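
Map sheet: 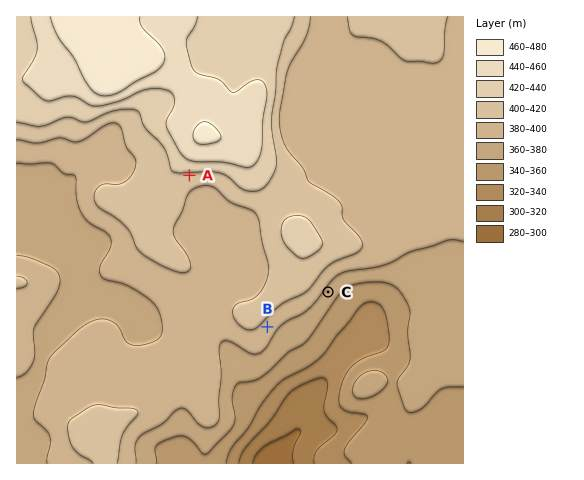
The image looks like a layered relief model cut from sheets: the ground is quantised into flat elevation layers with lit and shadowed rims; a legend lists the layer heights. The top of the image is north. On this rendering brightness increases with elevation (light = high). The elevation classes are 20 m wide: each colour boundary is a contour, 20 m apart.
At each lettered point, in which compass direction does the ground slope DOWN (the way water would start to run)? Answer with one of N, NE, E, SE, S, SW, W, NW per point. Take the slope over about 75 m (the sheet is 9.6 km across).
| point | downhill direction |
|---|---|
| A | S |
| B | SE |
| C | SE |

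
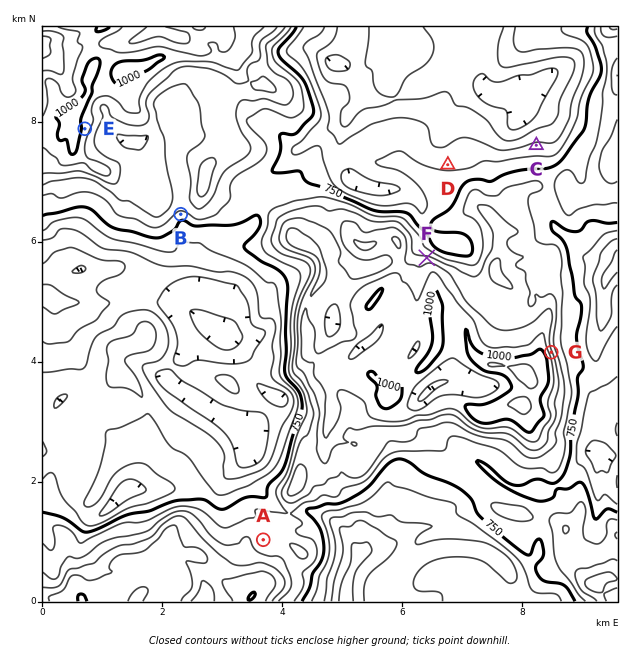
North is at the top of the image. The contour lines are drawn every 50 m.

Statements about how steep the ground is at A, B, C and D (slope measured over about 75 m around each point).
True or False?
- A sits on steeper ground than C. False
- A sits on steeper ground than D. False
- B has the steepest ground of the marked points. True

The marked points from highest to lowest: E G F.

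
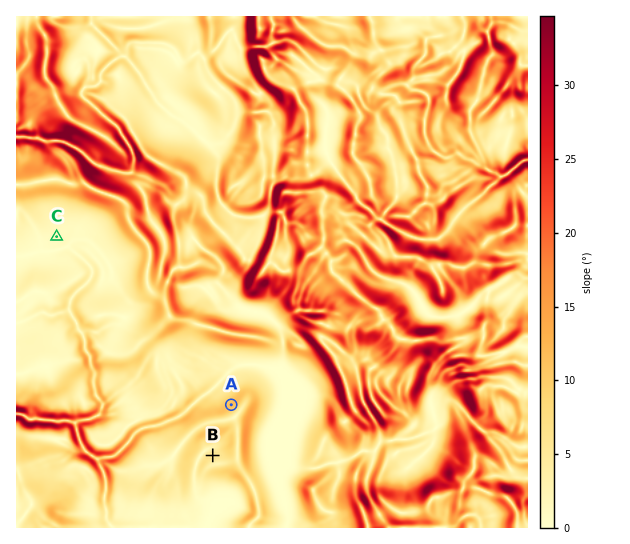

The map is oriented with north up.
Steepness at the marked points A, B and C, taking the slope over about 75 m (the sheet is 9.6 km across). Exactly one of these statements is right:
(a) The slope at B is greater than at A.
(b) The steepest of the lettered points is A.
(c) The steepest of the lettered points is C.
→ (b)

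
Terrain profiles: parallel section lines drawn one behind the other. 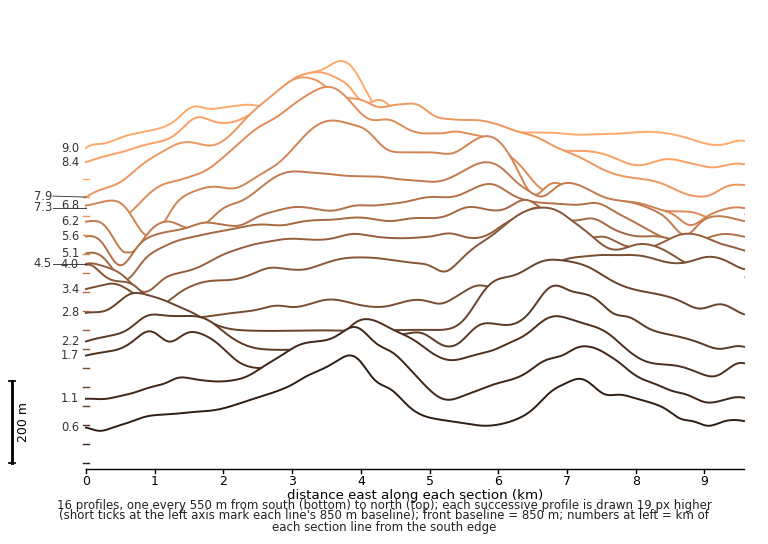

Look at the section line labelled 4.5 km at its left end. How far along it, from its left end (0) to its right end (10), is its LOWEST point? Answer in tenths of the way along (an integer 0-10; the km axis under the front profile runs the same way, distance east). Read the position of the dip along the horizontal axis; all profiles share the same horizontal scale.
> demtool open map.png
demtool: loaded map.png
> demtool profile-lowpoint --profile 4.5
1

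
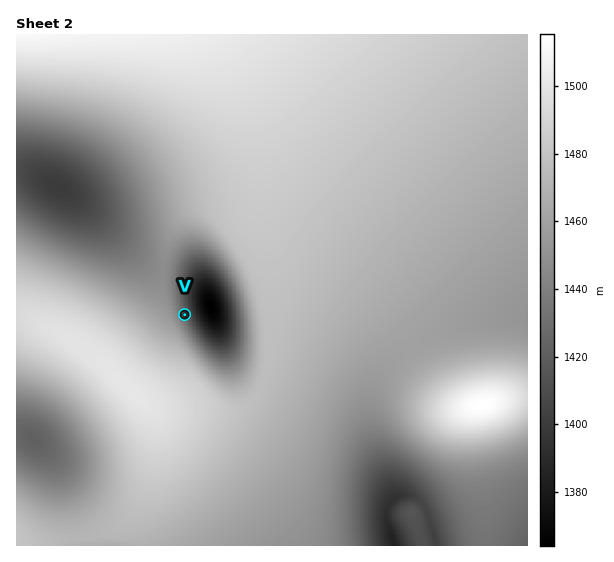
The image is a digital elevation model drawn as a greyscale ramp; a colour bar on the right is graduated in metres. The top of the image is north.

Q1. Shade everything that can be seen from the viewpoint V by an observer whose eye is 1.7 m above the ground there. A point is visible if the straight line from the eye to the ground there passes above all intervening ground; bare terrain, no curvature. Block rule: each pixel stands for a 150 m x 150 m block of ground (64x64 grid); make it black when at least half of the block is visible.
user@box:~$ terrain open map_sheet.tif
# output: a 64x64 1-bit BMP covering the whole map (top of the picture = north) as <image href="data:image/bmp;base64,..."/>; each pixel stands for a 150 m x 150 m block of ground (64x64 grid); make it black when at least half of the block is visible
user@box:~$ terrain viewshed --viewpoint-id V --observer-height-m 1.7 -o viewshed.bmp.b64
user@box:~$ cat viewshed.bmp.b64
<image width="64" height="64" href="data:image/bmp;base64,Qk0+AgAAAAAAAD4AAAAoAAAAQAAAAEAAAAABAAEAAAAAAAACAAATCwAAEwsAAAIAAAAAAAAA////AAAAAAAAAAAAAAAAAAAAAAAAAAAAAAAAAAAAAAAAAAAAAAAAAAAAAAAAAAAAAAAAAAAAAAAAAAAAAAAAAAAAAAAAAAAAAAAAAAAAAAAAAAAAAAAAAAAAAAAAAAAAAAAAAAAAAAAAAAAAAAAAAAAAAAAAAAAAAAAAAAAAAAAAAAAAAAAAAAAAAAAAAAAAAAAAAAAAAAAAAAAAAAAAAAAAADwAAAAAAAAA/AAAAAAAAAH+AAAAAAAAA/4AAAAAAAAD/gAAAAAAAAf+AAAAAAAAB/4AAAAAAAAH/gAAAAAAAA/+AAAAAAAAD/4AAAAAAAAP/gAAAAAAAA/8AAAAAAAAD/wAAAAAAAAf/AAAAAAAAB/4AAAAAAAAH/gAAAAAAAAf+AAAAAAAAB/wAAAAAAAAH+AAAAAAAAAf4AAAAAAAAA/AAAAAAAAAD4AAAAAAAAACAAAAAAAAAAAAAAAAAAAAAAAAAAAAAAAAAAAAAAAAAAAAAAAAAAAAAAAAAAAAAAAAAAAAAAAAAAAAAAAAAAAAAAAAAAAAAAAAAAAAAAAAAAAAAAAAAAAAAAAAAAAAAAAAAAAAAAAAAAAAAAAAAAAAAAAAAAAAAAAAAAAAAAAAAAAAAAAAAAAAAAAAAAAAAAAAAAAAAAAAAAAAAAAAAAAAAAAAAAAAAAAAAAAAAAAAAAAAAAAAAA=="/>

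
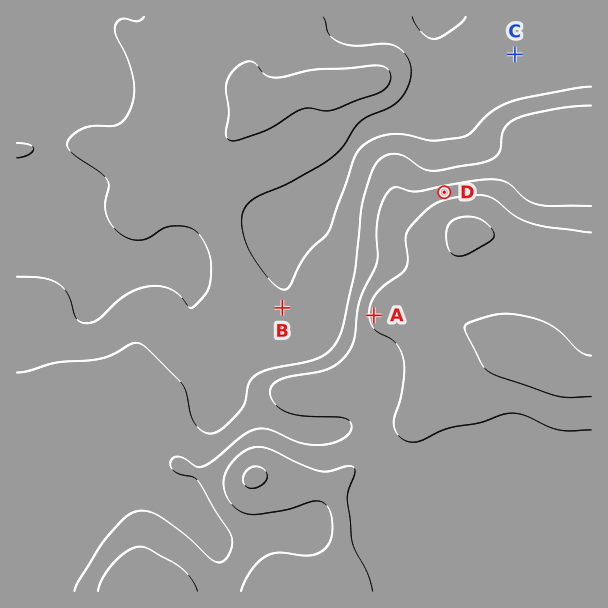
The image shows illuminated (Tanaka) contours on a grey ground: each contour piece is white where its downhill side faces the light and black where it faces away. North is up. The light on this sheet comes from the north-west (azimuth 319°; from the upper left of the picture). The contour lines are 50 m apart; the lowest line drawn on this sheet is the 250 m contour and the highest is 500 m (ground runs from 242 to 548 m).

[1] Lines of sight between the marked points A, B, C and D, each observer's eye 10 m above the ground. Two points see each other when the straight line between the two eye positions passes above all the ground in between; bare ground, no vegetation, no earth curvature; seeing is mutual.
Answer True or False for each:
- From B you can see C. False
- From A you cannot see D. True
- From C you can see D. True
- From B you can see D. False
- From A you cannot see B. False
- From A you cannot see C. True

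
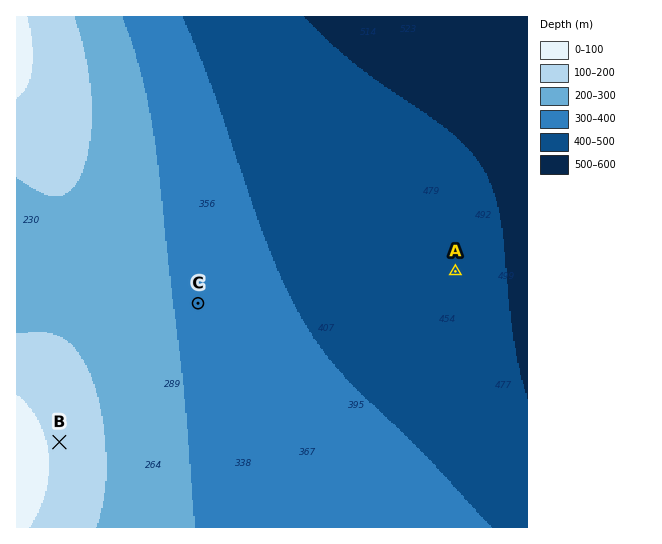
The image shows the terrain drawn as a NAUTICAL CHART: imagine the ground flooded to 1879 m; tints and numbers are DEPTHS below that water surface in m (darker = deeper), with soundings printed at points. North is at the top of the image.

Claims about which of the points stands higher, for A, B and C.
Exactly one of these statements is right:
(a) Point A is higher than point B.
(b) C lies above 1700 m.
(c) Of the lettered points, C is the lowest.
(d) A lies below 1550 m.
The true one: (d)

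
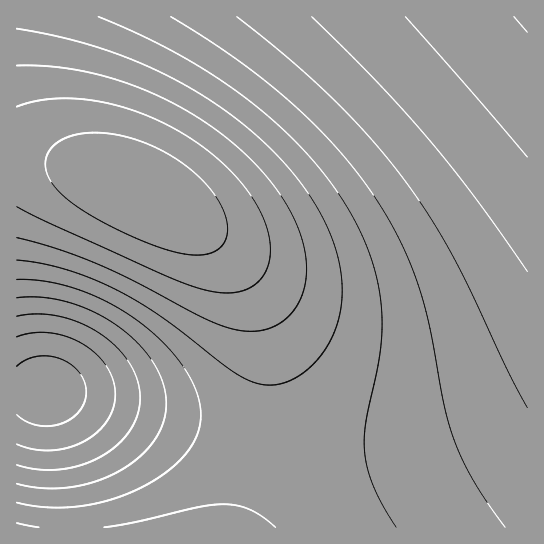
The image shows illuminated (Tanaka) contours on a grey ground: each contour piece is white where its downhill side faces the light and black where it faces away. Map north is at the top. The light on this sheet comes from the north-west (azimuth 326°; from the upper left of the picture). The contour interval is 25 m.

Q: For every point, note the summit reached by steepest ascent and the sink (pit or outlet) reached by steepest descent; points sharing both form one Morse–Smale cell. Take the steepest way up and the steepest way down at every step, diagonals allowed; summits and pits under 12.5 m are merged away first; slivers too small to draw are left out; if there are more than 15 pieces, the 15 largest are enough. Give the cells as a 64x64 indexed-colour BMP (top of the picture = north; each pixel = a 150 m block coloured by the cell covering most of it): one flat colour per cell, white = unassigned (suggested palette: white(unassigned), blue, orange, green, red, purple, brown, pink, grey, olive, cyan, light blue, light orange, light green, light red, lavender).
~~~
<image width="64" height="64" href="data:image/bmp;base64,Qk12CAAAAAAAAHYAAAAoAAAAQAAAAEAAAAABAAQAAAAAAAAIAAATCwAAEwsAABAAAAAAAAAA////ALR3HwAOf/8ALKAsACgn1gC9Z5QAS1aMAMJ34wB/f38AIr28AM++FwDox64AeLv/AIrfmACWmP8A1bDFADMzMzMzMzMzMzMzMzMzREREREREREREREREREREREREMzMzMzMzMzMzMzMzMzM0REREREREREREREREREREREQzMzMzMzMzMzMzMzMzMzRERERERERERERERERERERERDMzMzMzMzMzMzMzMzMzNEREREREREREREREREREREREMzMzMzMzMzMzMzMzMzMzREREREREREREREREREREREQzMzMzMzMzMzMzMzMzMzNERERERERERERERERERERERDMzMzMzMzMzMzMzMzMzM0REREREREREREREREREREREMzMzMzMzMzMzMzMzMzMzREREREREREREREREREREREQzMzMzMzMzMzMzMzMzMzM0RERERERERERERERERERERDMzMzMzMzMzMzMzMzMzMzREREREREREREREREREREREMzMzMzMzMzMzMzMzMzMzNBERERERERERFEREREREREQzMzMzMzMzMzMzMzMzMiIhERERERERERERERRERERERDMzMzMzMzMzMzMzMiIiIiERERERERERERERERFEREREMzMzMzMzMzMzMiIiIiIiIRERERERERERERERERFEREQzMzMzMzMzMiIiIiIiIiIiEREREREREREREREREREURDMzMzMzMiIiIiIiIiIiIiIREREREREREREREREREREUMzMzMiIiIiIiIiIiIiIiIhEREREREREREREREREREREiIiIiIiIiIiIiIiIiIiIiERERERERERERERERERERESIiIiIiIiIiIiIiIiIiIiIRERERERERERERERERERERIiIiIiIiIiIiIiIiIiIiIhEREREREREREREREREREREiIiIiIiIiIiIiIiIiIiIiERERERERERERERERERERESIiIiIiIiIiIiIiIiIiIiERERERERERERERERERERERIiIiIiIiIiIiIiIiIiIiIREREREREREREREREREREREiIiIiIiIiIiIiIiIiIiIhERERERERERERERERERERESIiIiIiIiIiIiIiIiIiIiERERERERERERERERERERERIiIiIiIiIiIiIiIiIiIiIREREREREREREREREREREREiIiIiIiIiIiIiIiIiIiIRERERERERERERERERERERESIiIiIiIiIiIiIiIiIiIhERERERERERERERERERERERIiIiIiIiIiIiIiIiIiIiEREREREREREREREREREREREiIiIiIiIiIiIiIiIiIiERERERERERERERERERERERESIiIiIiIiIiIiIiIiIiIRERERERERERERERERERERERIiIiIiIiIiIiIiIiIiIREREREREREREREREREREREREiIiIiIiIiIiIiIiIiIhERERERERERERERERERERERESIiIiIiIiIiIiIiIiIhERERERERERERERERERERERERIiIiIiIiIiIiIiIiIhEREREREREREREREREREREREREiIiIiIiIiIiIiIiIhERERERERERERERERERERERERESIiIiIiIiIiIiIiIhERERERERERERERERERERERERERIiIiIiIiIiIiIiIhEREREREREREREREREREREREREREiIiIiIiIiIiIiIRERERERERERERERERERERERERERESIiIiIiIiIiIiIRERERERERERERERERERERERERERERIiIiIiIiIiIiEREREREREREREREREREREREREREREREiIiIiIiIiIiERERERERERERERERERERERERERERERESIiIiIiIiIhERERERERERERERERERERERERERERERERIiIiIiIiEREREREREREREREREREREREREREREREREREiIiIiIhERERERERERERERERERERERERERERERERERESIiIhERERERERERERERERERERERERERERERERERERERERERERERERERERERERERERERERERERERERERERERERERERERERERERERERERERERERERERERERERERERERERERERERERERERERERERERERERERERERERERERERERERERERERERERERERERERERERERERERERERERERERERERERERERERERERERERERERERERERERERERERERERERERERERERERERERERERERERERERERERERERERERERERERERERERERERERERERERERERERERERERERERERERERERERERERERERERERERERERERERERERERERERERERERERERERERERERERERERERERERERERERERERERERERERERERERERERERERERERERERERERERERERERERERERERERERERERERERERERERERERERERERERERERERERERERERERERERERERERERERERERERERERERERERERERERERERERERERERERERERERERERERERERERERERERERERERERERERERERERERERERERERERERERERERERERERERERERERERERERERERERERERERERERERERERERERERERERERERERERERERERERERERERERERERERERERERERERERERERERERERERERERERERERERERERERERERERERERERERERERERERERERERERERERERERERERERERERERERERERERERERERERER"/>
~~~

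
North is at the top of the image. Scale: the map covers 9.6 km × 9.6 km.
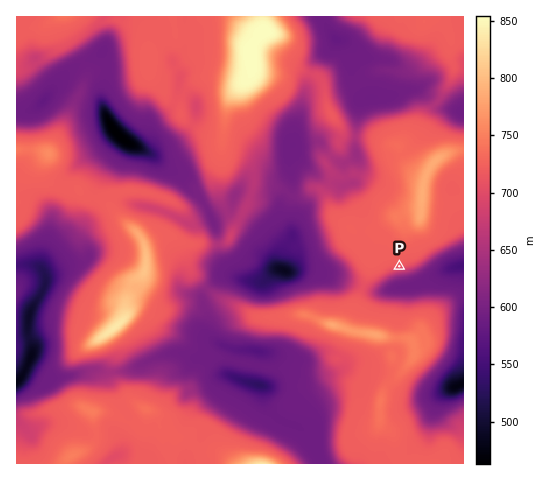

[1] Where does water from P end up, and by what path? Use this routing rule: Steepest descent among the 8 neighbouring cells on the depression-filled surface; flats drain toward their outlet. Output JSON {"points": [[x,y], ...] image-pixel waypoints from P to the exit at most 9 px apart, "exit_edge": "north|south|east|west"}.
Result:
{"points": [[399, 266], [399, 276], [399, 285], [407, 286], [417, 285], [426, 280], [435, 274], [445, 271], [454, 267], [463, 265]], "exit_edge": "east"}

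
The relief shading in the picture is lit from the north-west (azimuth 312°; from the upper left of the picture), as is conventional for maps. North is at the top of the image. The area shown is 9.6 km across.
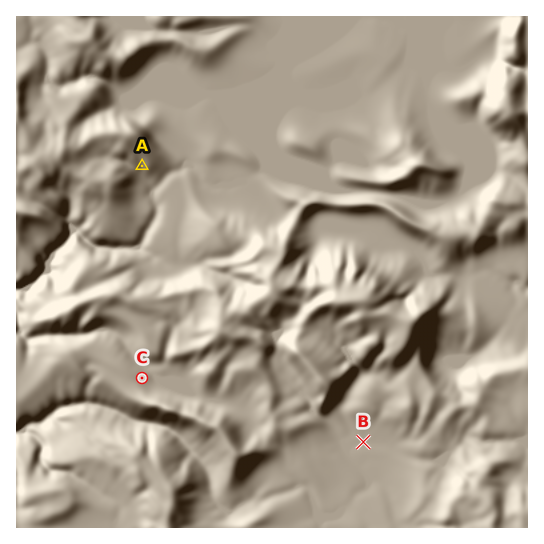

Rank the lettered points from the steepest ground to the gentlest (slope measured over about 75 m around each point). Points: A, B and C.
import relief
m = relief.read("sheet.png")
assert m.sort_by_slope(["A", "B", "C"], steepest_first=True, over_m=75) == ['A', 'C', 'B']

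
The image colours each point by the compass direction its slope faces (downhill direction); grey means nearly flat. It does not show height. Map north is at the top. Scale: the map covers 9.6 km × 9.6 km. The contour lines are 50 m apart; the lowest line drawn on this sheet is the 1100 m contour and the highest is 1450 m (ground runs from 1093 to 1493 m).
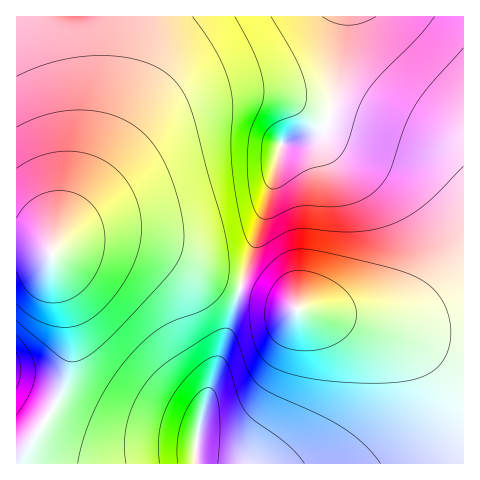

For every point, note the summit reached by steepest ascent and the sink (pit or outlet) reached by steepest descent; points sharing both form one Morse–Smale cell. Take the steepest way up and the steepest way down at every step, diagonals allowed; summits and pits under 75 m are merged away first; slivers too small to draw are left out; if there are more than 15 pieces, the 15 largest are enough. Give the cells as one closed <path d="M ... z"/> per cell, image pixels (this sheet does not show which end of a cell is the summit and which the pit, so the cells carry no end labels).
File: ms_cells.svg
<path d="M344 16l-327 0-1 230 20 2 17 5 8-6 17-5 33-1 20 3 38 10 18 8 24 16 28 10 25-73 17-70 25-7 13-5 10-14 10-55z"/><path d="M463 16l-118 1-8 63-8 39-10 14-13 5-25 7-9 45-31 99 35 11 22 10 60 9 77 18 29 2z"/><path d="M243 289l-3 1-3 9-35 117-6 31 0 17 268-1-1-124-28-2-77-18-60-9-22-10z"/><path d="M111 241l-38 3-12 3-9 6 1 16 17 51 1 38-5 21-7 18-30 48-6 13 1 6 172-1 0-16 6-31 38-128-29-10-24-16-18-8-26-8z"/><path d="M28 247l-12 1 1 206 5-2 7-6 28-44 9-23 5-21-1-38-17-51-1-16z"/><path d="M26 449l-10 5 1 10 6-1z"/>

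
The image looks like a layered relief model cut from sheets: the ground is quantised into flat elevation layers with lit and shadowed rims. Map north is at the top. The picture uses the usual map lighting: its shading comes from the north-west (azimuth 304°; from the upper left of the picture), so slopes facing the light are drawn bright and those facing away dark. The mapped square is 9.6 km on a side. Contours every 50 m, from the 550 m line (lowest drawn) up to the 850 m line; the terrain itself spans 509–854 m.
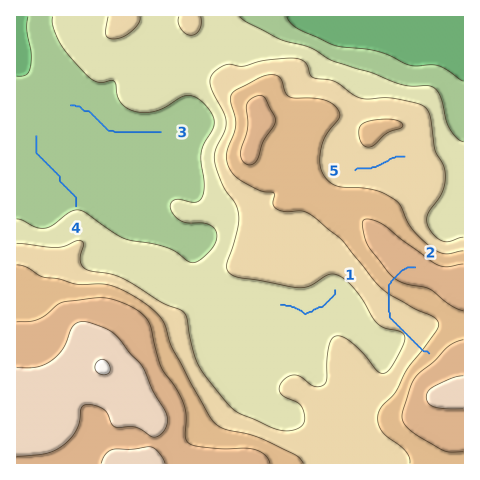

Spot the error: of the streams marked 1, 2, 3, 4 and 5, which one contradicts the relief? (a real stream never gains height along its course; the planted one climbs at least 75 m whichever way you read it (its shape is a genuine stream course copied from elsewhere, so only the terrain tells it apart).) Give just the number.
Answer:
2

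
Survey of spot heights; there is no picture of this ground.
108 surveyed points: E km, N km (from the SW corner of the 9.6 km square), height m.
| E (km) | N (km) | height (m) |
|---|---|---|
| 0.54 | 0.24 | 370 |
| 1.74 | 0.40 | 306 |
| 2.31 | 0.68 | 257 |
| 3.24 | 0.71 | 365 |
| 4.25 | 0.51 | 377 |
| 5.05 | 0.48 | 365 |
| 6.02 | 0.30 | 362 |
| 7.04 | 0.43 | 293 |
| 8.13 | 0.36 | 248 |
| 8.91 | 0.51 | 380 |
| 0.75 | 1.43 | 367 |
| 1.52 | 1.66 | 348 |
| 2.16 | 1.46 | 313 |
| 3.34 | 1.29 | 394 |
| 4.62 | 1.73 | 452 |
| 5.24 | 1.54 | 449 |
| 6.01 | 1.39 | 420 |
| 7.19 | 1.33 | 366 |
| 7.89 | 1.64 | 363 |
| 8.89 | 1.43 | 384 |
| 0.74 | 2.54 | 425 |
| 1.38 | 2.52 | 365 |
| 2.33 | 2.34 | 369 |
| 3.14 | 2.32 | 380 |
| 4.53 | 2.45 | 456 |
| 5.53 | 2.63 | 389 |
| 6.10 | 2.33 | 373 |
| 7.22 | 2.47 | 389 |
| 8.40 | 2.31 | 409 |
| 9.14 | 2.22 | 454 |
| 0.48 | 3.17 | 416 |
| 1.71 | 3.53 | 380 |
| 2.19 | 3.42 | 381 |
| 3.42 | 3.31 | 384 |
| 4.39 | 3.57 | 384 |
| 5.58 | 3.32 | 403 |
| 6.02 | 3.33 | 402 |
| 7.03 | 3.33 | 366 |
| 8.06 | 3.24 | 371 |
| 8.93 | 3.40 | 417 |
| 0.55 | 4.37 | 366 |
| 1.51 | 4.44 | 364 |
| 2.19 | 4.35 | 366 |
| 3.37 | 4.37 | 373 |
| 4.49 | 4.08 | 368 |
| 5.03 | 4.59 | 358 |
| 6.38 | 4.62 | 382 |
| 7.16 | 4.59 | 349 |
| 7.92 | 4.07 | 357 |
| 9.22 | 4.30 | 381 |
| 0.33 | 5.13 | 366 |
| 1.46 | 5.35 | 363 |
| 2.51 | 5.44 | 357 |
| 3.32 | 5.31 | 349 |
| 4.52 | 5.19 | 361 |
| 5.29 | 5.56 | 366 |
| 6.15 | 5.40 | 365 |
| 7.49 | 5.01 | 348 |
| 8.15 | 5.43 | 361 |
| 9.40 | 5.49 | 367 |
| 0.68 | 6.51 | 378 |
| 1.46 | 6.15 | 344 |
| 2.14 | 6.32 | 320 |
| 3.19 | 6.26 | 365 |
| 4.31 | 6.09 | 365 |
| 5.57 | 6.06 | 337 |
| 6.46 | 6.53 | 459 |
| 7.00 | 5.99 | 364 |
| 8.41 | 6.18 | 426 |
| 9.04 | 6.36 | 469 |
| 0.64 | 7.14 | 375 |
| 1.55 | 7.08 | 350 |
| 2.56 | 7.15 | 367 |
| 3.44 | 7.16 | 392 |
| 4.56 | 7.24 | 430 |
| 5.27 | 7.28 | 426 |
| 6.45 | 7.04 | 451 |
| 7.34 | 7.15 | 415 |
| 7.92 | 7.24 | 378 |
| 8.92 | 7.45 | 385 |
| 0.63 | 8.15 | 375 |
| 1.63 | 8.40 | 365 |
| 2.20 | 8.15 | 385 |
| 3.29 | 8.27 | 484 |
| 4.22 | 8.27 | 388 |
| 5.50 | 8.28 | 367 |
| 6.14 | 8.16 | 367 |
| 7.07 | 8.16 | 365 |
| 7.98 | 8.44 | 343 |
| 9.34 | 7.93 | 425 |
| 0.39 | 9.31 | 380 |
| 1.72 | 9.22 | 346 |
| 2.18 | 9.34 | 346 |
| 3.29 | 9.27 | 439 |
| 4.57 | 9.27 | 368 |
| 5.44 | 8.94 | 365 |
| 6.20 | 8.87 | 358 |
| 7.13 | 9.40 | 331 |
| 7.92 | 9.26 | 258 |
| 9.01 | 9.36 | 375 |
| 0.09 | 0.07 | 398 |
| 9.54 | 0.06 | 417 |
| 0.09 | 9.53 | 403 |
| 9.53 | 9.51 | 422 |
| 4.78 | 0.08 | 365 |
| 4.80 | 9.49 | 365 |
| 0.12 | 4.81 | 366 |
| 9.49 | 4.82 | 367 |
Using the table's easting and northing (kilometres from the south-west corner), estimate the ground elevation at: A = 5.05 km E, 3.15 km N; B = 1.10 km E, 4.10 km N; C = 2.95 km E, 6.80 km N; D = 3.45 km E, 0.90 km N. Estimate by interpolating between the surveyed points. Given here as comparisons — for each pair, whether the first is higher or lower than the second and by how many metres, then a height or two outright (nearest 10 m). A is higher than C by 70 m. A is higher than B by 70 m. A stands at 440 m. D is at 380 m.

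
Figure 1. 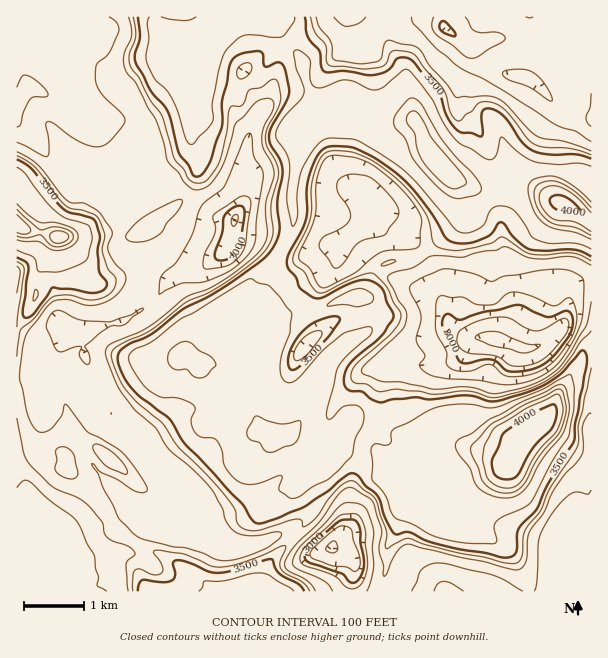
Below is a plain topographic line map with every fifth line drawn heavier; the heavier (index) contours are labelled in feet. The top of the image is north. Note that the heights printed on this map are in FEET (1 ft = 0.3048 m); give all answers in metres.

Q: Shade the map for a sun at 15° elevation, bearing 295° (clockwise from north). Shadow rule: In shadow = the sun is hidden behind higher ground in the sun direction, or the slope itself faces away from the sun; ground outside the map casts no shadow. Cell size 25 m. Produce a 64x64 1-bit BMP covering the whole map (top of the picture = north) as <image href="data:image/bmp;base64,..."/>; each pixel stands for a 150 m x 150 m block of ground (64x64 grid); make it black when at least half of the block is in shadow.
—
<image width="64" height="64" href="data:image/bmp;base64,Qk0+AgAAAAAAAD4AAAAoAAAAQAAAAEAAAAABAAEAAAAAAAACAAATCwAAEwsAAAIAAAAAAAAA////AAAAAAAAAAAAAAAAAAAAAAAAAAAAAAAAAAAAAAAAAAAHwAAAwAAAAAPgAADAAAAAAfAAAMAAAAAA+AAAwAAAAAB4AADwAAAAADAAAHAAAAAAMAAAOAAAAAAYAAA4AAAAABgAAfwAAAAACAAA/AAAAAAAAAD+AAAAAAAAAH8AAAAAAAAAfwAAAAAAAAA/AAAAAAAAAB8AAAAAAAAADwAAAAAAAAAPAAAAAAAAAA8AAAAAAAAADwAAAAAAAAABAAAAAAAAAAGAAAAADAAAAYAAAAAHAAABgAAAAwOAAADAAAADAeAAAEAAAAGA4AAAYAAAAAAwAAB4AAAAABAAADgAAAAAAAAAGCAAAAAAAAAAMAAAAAAAAAAAAAAAAAAAAAAAAAAAAAAAAAAAAAAAAABgAAOAAAAIB2AAA8AAAAACQAIBwAAAAABAAADAAAAAAAAAAMAAAAAAAAEAwAAAAAAAAADAAAAAAAAAAMAAAAAAAAYA4AAAAAAAAwDgAAAAAAADAHAAAAAAAAEAcAAAAAAAAQAAAAAAAAABgAAAAAAAAAGAAAAAAAAAAQAAAAAAAAAAAAAAAAAAAAAAAAEAAAAAAAAAAAAAAAAAAAAAAAAAAAAAAAAAAAAAAAAAAAAAAAAAACAAAAAAAAAAAAAAAAAAAAAAAAAAAAAAAAAAAAAAAAAAAAAAAA=="/>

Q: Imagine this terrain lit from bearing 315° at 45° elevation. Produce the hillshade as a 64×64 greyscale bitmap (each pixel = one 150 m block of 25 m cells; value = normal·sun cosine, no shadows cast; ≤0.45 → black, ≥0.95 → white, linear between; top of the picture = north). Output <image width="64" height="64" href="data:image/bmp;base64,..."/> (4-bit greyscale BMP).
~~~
<image width="64" height="64" href="data:image/bmp;base64,Qk12CAAAAAAAAHYAAAAoAAAAQAAAAEAAAAABAAQAAAAAAAAIAAATCwAAEwsAABAAAAAAAAAAAAAAABEREQAiIiIAMzMzAERERABVVVUAZmZmAHd3dwCIiIgAmZmZAKqqqgC7u7sAzMzMAN3d3QDu7u4A////AHd4iIiIiby6qYiJmYiIiahmeJvKh3d2VXd3d3d3d3iIiIiIiIiJq6qqmZmqqYiIiImYe9uWZ3dVZ3d3dnd3eIiIiIiZiImqmqqZmbzMqWV5mZqay5dnd3ZmZlVERneIiIiHeImIiZmZqqmZq83bgzR5mpq7lmd3ZVRDRDI1d4iIiId4iIh4iZmqqZmZq8y2EAWImaumNVQzMzNFUyV3iIiIh3eIiHZ4mZmpmIh2ebpQADeZu7gzRDRVZmdkJXeIiIiId4iIh3iJiIiIiGUzWJUAA3mruVRWZ3d3d2UTZ4iHiIiIiIiYeIiIiIiIh1MjZ0AAN5qpdneIiIh3ZRBGeId3eIiIiId4d3eIiImYhlM1YgElipmHiIiIiHdmMAVniHd3d3eId3d3d4iIiIiHdlREEkV5mYiIiIiHdmZSA2d4d3d2d3d3d3d3iIiId4iHdkQhRmaZiIiIiHdkMkQBZ3h3d3Znd3d3d3iIiId3eIiHZTAlZoiIiIiIh2QwBBA3eIh3d3d3Zmd3iIh3eId3eIh3YxV4iIiIiIiZhlMBMAV3h3iHd3dmZ3iHd3eIiHd3iIh2RYiIiIiIiJmYdhAyAlaYiIh3h3d3iId3eIiId2Z3iIdmiIiIiIiIiamHQBMhRZmYiHiJh3eIh3d4iIiHZlZ4iHeIiIiIiImaqYhhASE0mZmYiJmIiIiIh3eIiHh2ZXiId3iIiIiJmru6iHUAESOImZmIiYiIiIiIiIiZiIh2Z4iHeJiIiIiavMuYh1AAI4iJqYeIiIh3iIiIiJmYmZdniId3iYiIiIms3cqYdAATd4mZh4iIh3d4iIiIiZiJmGeIiHeJmZmIiIq97bmGAAFniZh3iIiHZ3eIiIiJmIiZh3iYiJmZmqmZmbze7bgwAVZ5mHeIiHd3d3iHiIiIiImHd5mIqqqqvLuqrN7u7GIRZniYeIiYd3d3d3d3iIiIiIh2eZirqqq8zLqrze/+pTFmeIiIiJiIiHd3Zmd4h3iZiHVHmZqpmZqrupmr3v/YQlZ4iIiJmZiIh3d2Z3iHdpuodTNoiZiIiJq7mJvN7/xjRniIiImqmIiYd4d3eIhlbNp2MSRniId2ebyoirze/pU2eIiIiry5iZmHiId4iHQo3adjADZ4iHZnmqmImb7/yDV4iIiKzdy5qpiIiIiIhiKdyoZBAld3dlaJmIh3i+/rM2iIiImr3uypmYiHd4iHUjnLmHUhJndmVWd3d3ZXzu1BR4iIiIib3tuYiId3eIdlNIqpl1MkZlZkRWZ3dkN83YIEeHd3eIis7rmIiHd4iHdlV4iIdTRmVWUzNGd3ZEnMtwBGZURneIm+7LmYiIiIiIh2d3d2VndVZ2QzVnd1R6vKQBNEMiV3iJvd3bmIiIeIm7qId2Vnd2Znd1RFZ3ZWmst0NFZUI1eIiKve7JiIh3h53sqYZWd3Znd3dlVmd2aK24ZmZ3dUV3iIiazv2oiHd2et7bllZmZnd3iHZnd3d4i7hmZmZndneIiHis7+uYd3Zom9ynVFVnd3d4d3d3d3d3mXd3ZVZ3d3d3dorO7rhld3iIq7l2VUVmVmd3dlRFVlV3ZEZkNXd3d3dlV73e62I3iIiKu6qYZUQzRWZkMhEjVEZjA2Qkd2Vmd3VEi8vckwR4iIiaqqqXZTIjRWZUQzRCNplTVTSIdVZndkNqury2AWeIiIiJmqmHZTNGd3dlVURYu5h2VoqoZmZ3ZFrKq6ggR4iIiIiaqYh3ZFeIh1NEZXiqqpdnirqHZnZUSMuqqFA3iIiIiImYiHd2V4iHVEaYiIiKqHeImql1ZlQlq7uoUjaIiIiIiIiHd3dniZh3d4mIdnmYd4iJqqdWZUR6zKhSNoiIiIiHiHZlZ3eJqpiHWIdmiId3eIiJmWRGZnm9uFI3iIiIh3eHZlVWeIq8uXdodleIh3d3d4iIYxRmeKzJUSaIiId2eId2ZmeIisy5iId2Z4iIiHd3d4h0EVZ4m7piFXd3dmZ4d3d3eIiJq6mYh3d4iYiJiHd4h4ZBNniZqXMDZmVVZ4iId3iIiIiZqpmoiIiIiIiZiImYhlMmeJiYdQAjRFZ4mYh3eImIiJqruqmYiIiIiJmYmqmGUyV5qIiHQiNFd4iZl3eIiZh4iqqpmZiIiIiIiIiZqYdTJHrLiIh2ZmeIiImHd4mZh3eJmZmamIiIiYiIiJqph2Mzad2YiId4iIiIiHZnmZmHZoiZiHqZiIiIiIiIiZmHdDRHvsmIiIiIiZqYZmeaqYdniIiHaamIiIiIiIiImId1RUSN2oiIiIiIq6h2V5q6h3iIiYdpmZiIiIiImIiId2VWVFnLmIiIiIiaqXZWmrqYiIiIh2eJiHiIiIiYiIh3dVdlV6qYiIiIiImYdleJqpmIiIiHZ3h3d4iIiImIiHd1V4dWmZiJmZmamIh2Z4iIiIiIiIdnd3d4iIiYiYiIh3VGiXaJh3m6qru5h2d4iIh3iIiIh3d4iIiIiKqYiIiHdkR5hnmHV6u7vMuWZ4iJmHd3d4iHd4iIiIiJrKmIiId2VFeHeIdUeZqry5dniImpiIiIiIh4iIiIiIityYiIiHdlVnd4h3VXiJqqqHiIiJmYiIiIiIiHeIiIiJzKiIiIh3dmd3d3dmeIiZmZd4mHeIiIiIiIiIiIiIiImrqIiIiIh3d3dmVneIiIh4hmiIh3d3d3eIiHiIiHd3iaqYiIiIiIiIh2VFeIiZiHd2V3iId3d3d4iI"/>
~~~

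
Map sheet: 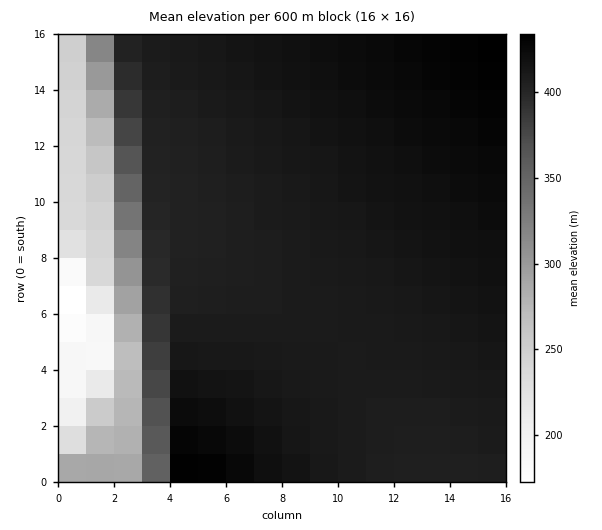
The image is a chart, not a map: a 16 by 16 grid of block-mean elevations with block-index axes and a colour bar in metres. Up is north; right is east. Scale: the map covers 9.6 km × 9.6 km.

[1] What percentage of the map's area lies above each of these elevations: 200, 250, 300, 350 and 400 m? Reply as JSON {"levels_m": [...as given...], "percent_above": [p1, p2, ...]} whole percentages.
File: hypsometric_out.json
{"levels_m": [200, 250, 300, 350, 400], "percent_above": [97, 91, 85, 83, 80]}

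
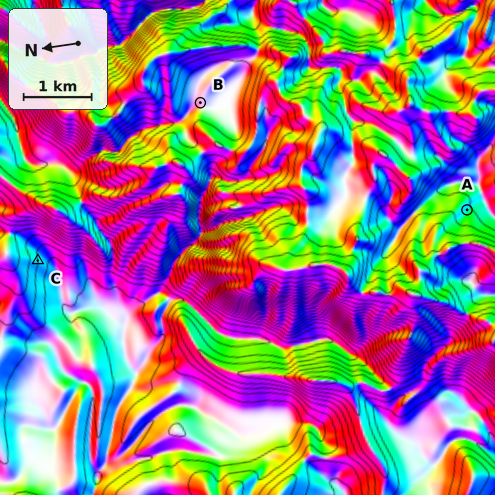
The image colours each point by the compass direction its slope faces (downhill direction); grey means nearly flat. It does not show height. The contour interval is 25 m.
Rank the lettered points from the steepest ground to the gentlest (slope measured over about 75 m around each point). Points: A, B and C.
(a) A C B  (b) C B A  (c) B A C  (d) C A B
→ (d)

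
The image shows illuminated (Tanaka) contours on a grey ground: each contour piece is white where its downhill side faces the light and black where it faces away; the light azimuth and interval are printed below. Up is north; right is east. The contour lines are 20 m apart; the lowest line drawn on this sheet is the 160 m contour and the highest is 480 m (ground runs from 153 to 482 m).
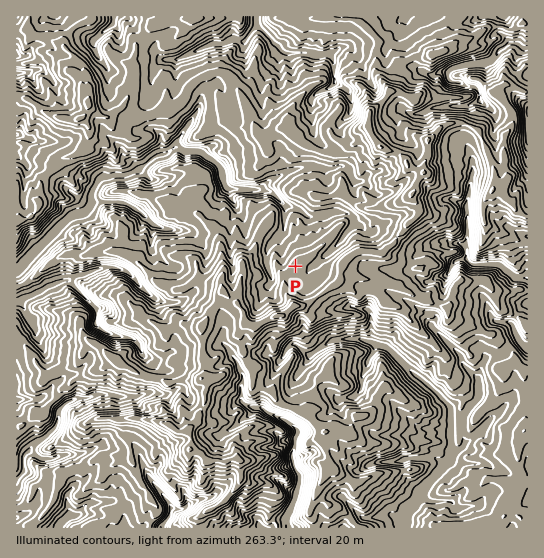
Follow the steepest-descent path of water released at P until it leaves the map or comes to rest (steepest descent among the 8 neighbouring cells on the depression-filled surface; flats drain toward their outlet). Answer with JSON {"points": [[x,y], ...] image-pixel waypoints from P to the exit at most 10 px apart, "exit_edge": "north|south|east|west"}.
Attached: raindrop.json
{"points": [[295, 266], [285, 255], [281, 245], [281, 234], [285, 223], [285, 213], [282, 202], [271, 193], [261, 190], [250, 190], [239, 190], [229, 189], [223, 178], [221, 167], [210, 158], [199, 151], [189, 151], [178, 147], [167, 153], [157, 155], [146, 165], [135, 170], [125, 175], [114, 175], [103, 177], [94, 187], [91, 198], [89, 209], [78, 214], [67, 219], [57, 230], [46, 241], [35, 251], [25, 262], [17, 270]], "exit_edge": "west"}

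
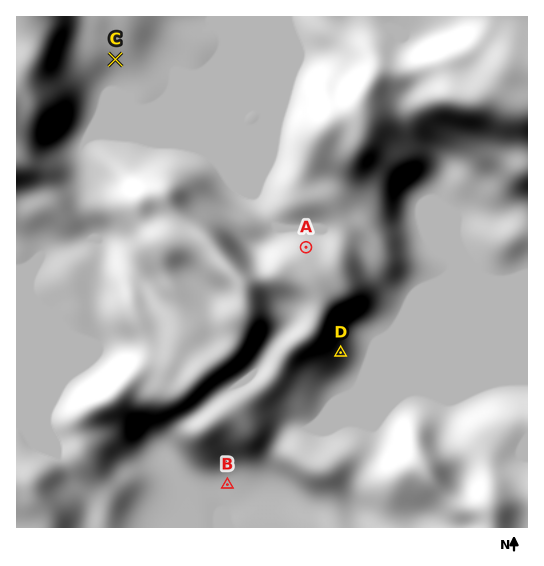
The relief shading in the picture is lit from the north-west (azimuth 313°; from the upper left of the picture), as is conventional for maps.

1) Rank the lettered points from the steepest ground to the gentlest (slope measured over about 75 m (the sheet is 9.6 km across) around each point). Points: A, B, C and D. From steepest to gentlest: D A C B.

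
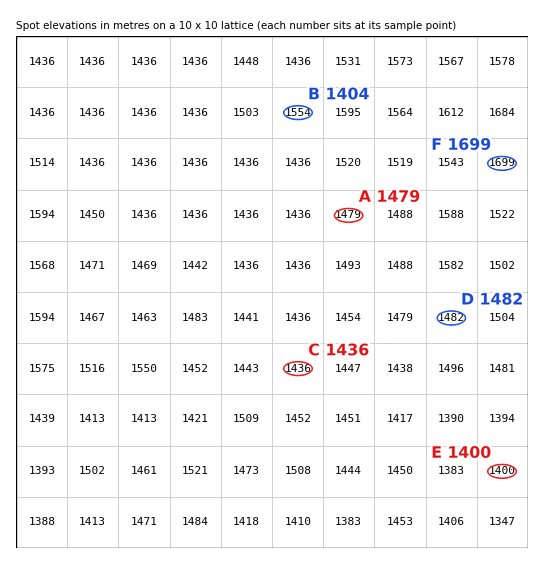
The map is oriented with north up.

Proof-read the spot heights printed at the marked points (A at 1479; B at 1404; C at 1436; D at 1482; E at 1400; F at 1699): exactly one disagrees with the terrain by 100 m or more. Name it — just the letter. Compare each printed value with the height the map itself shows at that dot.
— B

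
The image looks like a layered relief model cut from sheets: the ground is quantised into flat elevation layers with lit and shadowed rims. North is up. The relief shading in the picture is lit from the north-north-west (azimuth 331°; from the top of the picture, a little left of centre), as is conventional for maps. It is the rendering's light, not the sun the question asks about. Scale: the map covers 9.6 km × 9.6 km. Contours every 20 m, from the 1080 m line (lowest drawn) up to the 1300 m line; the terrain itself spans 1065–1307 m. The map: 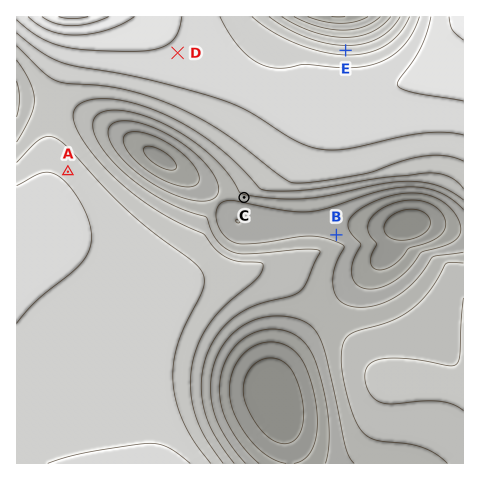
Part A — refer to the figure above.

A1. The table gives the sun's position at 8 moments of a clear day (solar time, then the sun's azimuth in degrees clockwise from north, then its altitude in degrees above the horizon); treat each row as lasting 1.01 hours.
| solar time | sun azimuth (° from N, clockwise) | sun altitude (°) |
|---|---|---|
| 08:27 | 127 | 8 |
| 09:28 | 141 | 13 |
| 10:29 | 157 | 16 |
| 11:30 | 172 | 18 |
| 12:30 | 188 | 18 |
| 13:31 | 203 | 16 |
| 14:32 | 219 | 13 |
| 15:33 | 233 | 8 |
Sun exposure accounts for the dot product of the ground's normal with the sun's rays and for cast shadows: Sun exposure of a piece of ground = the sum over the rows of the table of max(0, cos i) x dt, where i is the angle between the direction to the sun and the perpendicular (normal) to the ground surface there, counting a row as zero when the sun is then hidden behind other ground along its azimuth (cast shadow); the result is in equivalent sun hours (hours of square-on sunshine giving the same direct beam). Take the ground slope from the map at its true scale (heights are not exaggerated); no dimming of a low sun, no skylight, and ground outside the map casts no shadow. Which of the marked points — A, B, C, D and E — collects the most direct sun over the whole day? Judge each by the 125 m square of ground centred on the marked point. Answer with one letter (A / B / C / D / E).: C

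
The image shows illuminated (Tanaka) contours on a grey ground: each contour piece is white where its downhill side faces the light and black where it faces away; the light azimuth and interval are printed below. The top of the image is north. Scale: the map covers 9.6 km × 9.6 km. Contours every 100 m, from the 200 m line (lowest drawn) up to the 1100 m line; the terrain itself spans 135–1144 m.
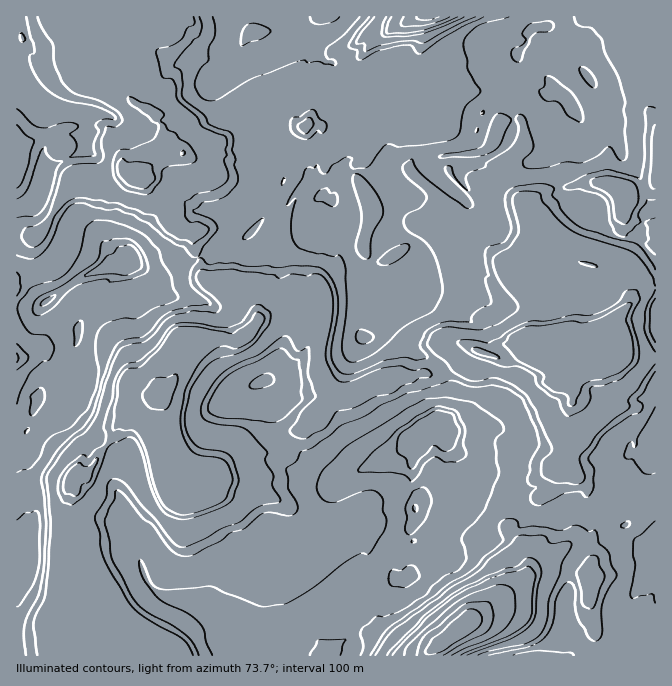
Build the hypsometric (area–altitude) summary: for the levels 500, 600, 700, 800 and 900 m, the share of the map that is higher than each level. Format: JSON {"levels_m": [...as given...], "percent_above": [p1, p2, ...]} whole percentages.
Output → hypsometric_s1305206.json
{"levels_m": [500, 600, 700, 800, 900], "percent_above": [93, 90, 68, 58, 26]}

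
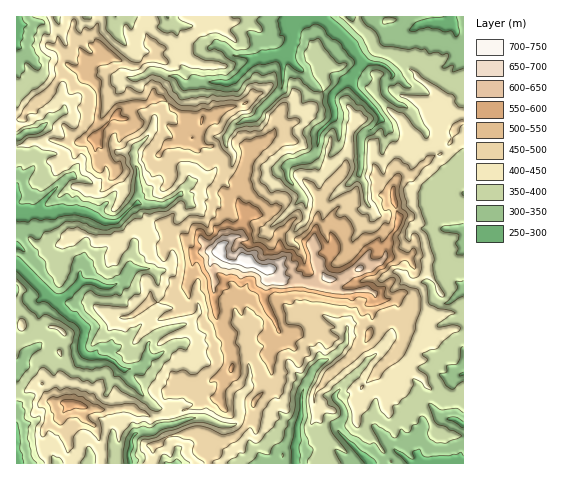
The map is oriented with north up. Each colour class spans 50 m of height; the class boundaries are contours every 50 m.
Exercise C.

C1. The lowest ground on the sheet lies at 280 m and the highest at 730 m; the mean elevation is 420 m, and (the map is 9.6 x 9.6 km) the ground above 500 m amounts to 14.5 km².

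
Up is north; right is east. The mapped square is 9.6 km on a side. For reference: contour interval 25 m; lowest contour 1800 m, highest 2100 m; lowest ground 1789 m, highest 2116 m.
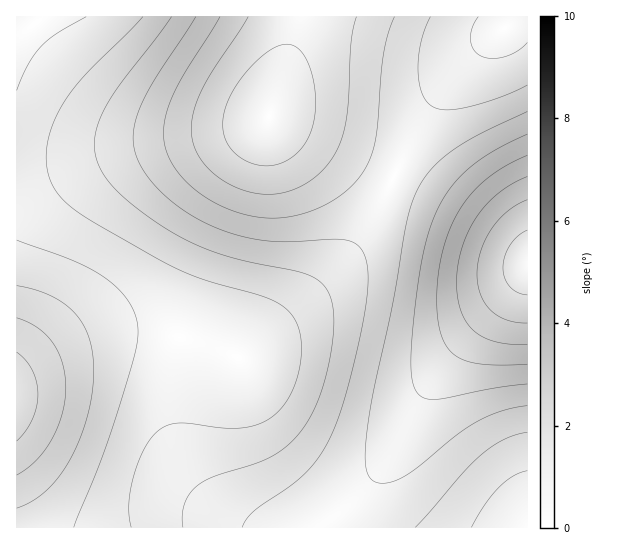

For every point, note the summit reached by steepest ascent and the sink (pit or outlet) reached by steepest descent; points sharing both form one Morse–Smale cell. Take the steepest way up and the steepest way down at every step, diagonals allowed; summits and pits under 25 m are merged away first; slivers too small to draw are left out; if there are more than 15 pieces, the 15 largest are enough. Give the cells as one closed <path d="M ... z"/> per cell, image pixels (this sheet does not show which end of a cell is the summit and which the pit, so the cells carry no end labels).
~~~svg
<path d="M297 16l-252 0-29 22 1 338 22-15 30-14 26-10 31-5 23 0 28 4 40 12 22 9 70-60 36-38 26-37 22-44-74-38-41-17-9-6 24-76 4-16z"/><path d="M395 177l-3 2-25 50-28 38-30 30-70 60-22-9-40-12-28-4-23 0-44 9-43 20-20 12-3 4 0 150 317 1 4-13 27-25 17-21 16-26 18-36 24-36 89-102 0-11-11-10-66-41z"/><path d="M527 269l-92 108-20 30-23 46-28 37-27 25-4 7 1 6 194-1z"/><path d="M507 16l-209 0-5 25-24 76 9 6 41 17 74 37 19-39 25-41 19-24 33-33 18-14z"/><path d="M527 16l-18 0-2 10-18 14-33 33-32 44-31 60 37 18 48 28 39 25 10 9z"/><path d="M43 16l-26 0-1 21 9-5z"/>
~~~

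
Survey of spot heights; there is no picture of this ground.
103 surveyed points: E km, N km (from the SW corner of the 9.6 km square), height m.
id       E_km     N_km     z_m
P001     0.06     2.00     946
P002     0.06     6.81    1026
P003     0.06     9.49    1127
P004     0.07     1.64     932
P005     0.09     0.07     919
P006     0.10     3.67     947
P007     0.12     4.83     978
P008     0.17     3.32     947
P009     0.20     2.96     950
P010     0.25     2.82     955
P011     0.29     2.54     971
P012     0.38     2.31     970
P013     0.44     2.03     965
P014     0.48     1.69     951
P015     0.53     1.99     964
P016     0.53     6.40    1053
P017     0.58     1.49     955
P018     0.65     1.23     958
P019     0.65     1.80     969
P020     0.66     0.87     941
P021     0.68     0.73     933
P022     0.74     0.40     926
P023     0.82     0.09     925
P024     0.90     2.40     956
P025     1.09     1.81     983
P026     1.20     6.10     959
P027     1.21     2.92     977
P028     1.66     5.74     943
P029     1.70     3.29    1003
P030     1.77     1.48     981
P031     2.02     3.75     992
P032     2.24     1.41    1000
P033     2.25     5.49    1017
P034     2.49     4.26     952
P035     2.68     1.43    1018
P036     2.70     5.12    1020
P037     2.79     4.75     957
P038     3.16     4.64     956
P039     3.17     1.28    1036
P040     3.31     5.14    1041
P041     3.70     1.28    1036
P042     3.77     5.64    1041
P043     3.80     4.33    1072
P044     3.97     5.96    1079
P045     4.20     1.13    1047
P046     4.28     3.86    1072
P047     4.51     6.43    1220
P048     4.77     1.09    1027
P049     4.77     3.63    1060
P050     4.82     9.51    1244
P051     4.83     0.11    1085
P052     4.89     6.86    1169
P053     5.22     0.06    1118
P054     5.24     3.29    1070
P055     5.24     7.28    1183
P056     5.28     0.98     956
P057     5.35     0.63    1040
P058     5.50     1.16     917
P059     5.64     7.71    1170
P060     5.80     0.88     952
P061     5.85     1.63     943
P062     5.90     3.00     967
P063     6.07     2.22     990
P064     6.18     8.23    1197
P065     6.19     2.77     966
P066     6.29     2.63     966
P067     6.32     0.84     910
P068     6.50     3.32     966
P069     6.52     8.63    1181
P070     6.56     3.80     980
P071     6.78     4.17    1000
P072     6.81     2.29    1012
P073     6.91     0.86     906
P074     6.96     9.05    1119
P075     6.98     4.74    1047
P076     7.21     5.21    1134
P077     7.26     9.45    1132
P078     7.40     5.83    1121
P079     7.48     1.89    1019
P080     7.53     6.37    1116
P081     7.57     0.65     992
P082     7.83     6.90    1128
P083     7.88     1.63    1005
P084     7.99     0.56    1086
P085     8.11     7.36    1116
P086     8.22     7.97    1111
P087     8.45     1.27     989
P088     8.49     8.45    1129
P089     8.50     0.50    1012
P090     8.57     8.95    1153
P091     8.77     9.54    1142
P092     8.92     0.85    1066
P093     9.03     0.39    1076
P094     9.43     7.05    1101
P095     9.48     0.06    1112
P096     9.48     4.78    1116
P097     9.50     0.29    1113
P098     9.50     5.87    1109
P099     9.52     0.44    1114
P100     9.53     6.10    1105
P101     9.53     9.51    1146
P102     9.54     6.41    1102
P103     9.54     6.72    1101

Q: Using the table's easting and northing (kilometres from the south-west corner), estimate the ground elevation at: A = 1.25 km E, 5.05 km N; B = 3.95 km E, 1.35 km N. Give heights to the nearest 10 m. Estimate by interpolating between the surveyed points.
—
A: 960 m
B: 1040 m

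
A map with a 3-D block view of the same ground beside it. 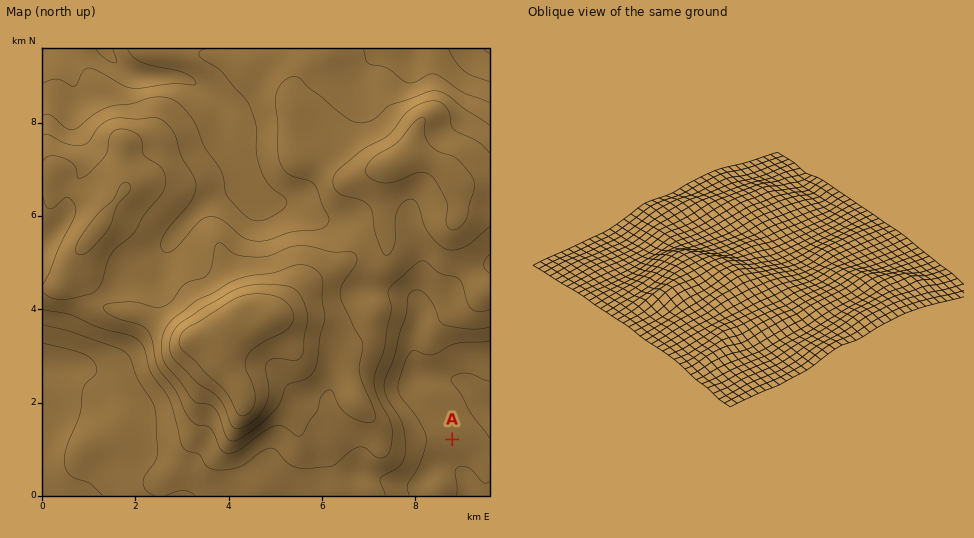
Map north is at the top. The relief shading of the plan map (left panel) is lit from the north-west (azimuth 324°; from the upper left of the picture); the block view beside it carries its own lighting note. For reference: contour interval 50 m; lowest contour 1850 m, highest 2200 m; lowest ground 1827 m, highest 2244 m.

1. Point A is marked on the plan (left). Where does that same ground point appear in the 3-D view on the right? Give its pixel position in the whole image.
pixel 744 379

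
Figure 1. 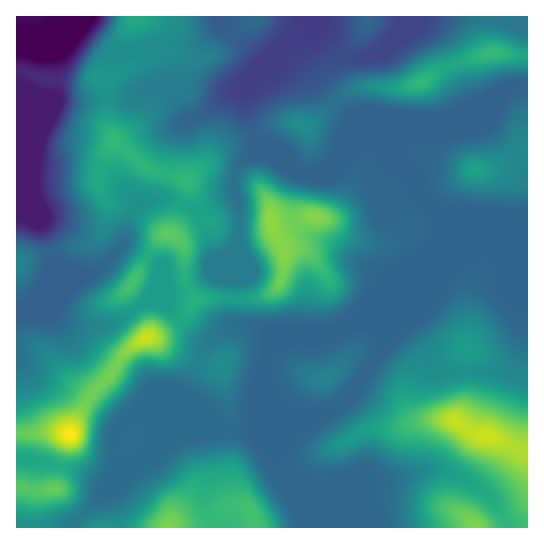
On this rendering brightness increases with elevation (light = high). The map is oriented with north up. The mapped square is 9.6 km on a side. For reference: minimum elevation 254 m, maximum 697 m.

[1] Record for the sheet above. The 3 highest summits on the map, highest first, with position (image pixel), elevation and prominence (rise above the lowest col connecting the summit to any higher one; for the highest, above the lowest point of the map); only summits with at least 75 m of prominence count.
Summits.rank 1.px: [70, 435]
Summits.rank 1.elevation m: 697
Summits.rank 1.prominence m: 443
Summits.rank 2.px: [489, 437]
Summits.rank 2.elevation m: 663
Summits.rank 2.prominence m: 264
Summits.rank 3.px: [271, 222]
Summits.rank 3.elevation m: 624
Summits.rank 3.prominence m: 123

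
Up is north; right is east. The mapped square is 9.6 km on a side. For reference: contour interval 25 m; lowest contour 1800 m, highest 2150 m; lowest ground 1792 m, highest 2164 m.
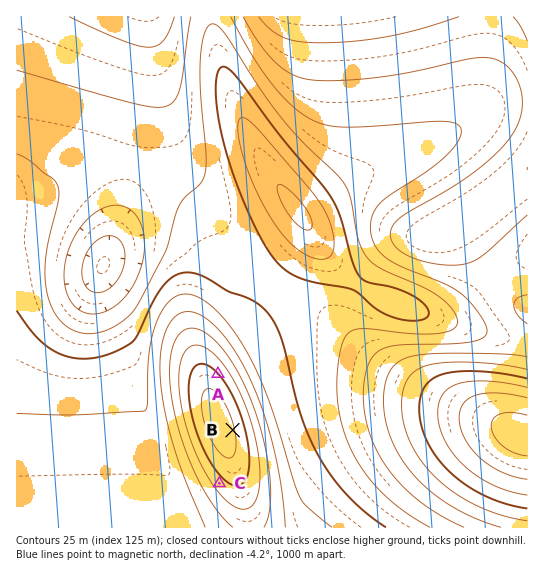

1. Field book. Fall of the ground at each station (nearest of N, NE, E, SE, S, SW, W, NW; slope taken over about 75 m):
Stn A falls NE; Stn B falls E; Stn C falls SW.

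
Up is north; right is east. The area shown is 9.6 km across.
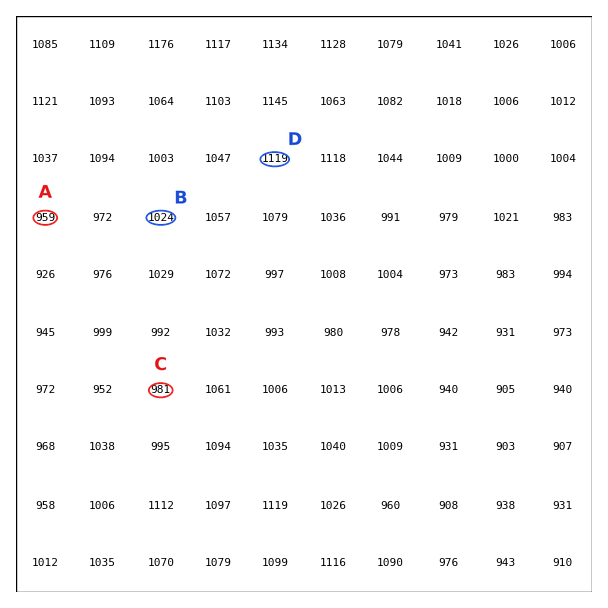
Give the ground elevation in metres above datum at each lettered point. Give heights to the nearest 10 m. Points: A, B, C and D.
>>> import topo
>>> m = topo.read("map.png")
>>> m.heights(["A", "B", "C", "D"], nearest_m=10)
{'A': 960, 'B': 1020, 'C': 980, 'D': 1120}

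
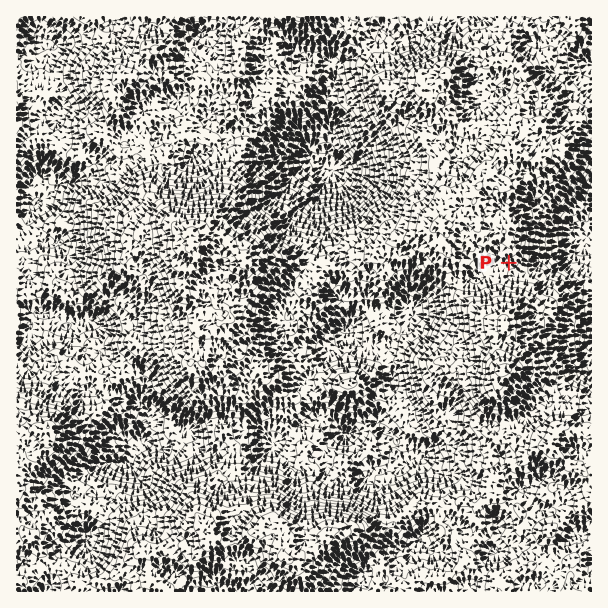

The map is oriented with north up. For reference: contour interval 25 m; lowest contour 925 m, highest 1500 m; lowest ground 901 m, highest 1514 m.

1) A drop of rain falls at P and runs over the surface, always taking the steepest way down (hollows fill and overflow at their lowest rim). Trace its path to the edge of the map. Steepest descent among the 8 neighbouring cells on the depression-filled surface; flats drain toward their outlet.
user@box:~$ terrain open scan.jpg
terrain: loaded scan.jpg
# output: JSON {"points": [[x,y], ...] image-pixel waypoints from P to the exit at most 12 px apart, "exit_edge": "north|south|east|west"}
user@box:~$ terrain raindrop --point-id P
{"points": [[509, 263], [515, 275], [527, 273], [539, 263], [551, 257], [563, 254], [575, 254], [585, 246], [591, 236]], "exit_edge": "east"}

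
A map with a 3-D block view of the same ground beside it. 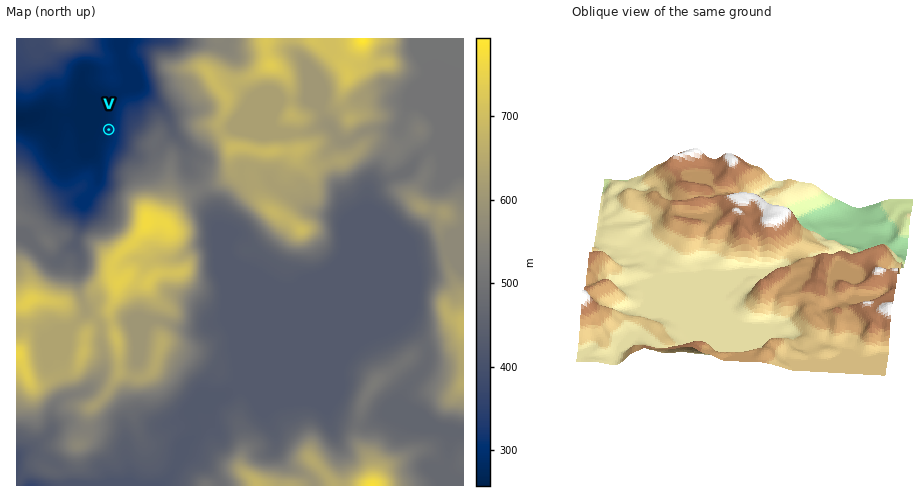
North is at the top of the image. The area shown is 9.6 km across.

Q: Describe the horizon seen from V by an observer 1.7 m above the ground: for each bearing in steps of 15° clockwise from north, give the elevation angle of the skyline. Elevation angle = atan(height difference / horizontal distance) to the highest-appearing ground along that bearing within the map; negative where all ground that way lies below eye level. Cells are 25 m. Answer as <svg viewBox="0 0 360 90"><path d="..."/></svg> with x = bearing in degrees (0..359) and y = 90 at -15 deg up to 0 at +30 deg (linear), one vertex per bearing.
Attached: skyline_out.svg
<svg viewBox="0 0 360 90"><path d="M0 58l15 1 15-6 15-10 15-2 15 1 15-3 15-4 15 0 15 4 15-5 15 3 15 5 15 5 15 1 15 3 15 0 15 5 15 4 15 0 15-4 15-1 15-2 15 1"/></svg>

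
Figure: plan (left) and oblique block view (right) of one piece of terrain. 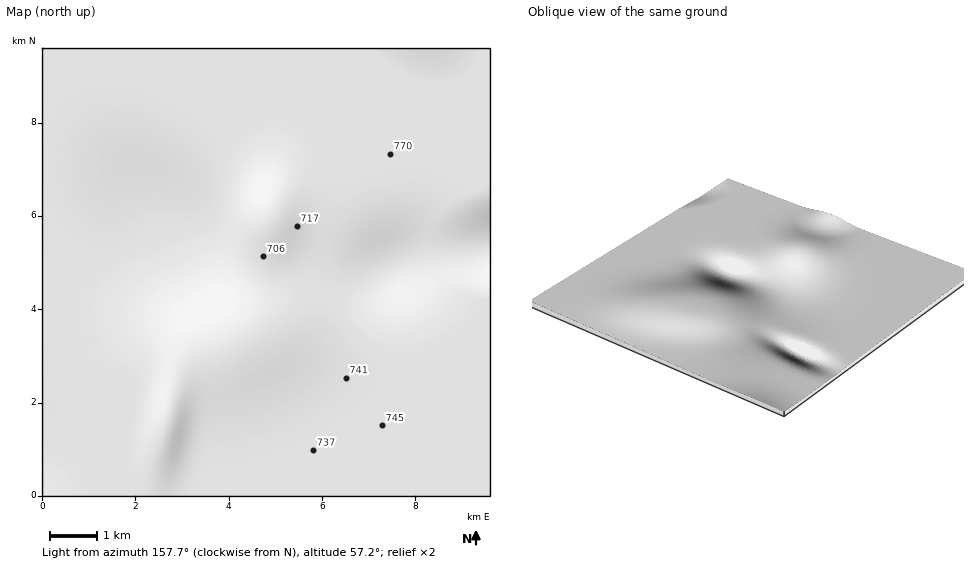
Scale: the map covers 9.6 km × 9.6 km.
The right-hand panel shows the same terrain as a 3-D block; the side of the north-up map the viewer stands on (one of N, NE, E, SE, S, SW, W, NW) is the SW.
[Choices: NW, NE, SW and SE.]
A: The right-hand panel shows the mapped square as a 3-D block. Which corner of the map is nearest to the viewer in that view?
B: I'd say SW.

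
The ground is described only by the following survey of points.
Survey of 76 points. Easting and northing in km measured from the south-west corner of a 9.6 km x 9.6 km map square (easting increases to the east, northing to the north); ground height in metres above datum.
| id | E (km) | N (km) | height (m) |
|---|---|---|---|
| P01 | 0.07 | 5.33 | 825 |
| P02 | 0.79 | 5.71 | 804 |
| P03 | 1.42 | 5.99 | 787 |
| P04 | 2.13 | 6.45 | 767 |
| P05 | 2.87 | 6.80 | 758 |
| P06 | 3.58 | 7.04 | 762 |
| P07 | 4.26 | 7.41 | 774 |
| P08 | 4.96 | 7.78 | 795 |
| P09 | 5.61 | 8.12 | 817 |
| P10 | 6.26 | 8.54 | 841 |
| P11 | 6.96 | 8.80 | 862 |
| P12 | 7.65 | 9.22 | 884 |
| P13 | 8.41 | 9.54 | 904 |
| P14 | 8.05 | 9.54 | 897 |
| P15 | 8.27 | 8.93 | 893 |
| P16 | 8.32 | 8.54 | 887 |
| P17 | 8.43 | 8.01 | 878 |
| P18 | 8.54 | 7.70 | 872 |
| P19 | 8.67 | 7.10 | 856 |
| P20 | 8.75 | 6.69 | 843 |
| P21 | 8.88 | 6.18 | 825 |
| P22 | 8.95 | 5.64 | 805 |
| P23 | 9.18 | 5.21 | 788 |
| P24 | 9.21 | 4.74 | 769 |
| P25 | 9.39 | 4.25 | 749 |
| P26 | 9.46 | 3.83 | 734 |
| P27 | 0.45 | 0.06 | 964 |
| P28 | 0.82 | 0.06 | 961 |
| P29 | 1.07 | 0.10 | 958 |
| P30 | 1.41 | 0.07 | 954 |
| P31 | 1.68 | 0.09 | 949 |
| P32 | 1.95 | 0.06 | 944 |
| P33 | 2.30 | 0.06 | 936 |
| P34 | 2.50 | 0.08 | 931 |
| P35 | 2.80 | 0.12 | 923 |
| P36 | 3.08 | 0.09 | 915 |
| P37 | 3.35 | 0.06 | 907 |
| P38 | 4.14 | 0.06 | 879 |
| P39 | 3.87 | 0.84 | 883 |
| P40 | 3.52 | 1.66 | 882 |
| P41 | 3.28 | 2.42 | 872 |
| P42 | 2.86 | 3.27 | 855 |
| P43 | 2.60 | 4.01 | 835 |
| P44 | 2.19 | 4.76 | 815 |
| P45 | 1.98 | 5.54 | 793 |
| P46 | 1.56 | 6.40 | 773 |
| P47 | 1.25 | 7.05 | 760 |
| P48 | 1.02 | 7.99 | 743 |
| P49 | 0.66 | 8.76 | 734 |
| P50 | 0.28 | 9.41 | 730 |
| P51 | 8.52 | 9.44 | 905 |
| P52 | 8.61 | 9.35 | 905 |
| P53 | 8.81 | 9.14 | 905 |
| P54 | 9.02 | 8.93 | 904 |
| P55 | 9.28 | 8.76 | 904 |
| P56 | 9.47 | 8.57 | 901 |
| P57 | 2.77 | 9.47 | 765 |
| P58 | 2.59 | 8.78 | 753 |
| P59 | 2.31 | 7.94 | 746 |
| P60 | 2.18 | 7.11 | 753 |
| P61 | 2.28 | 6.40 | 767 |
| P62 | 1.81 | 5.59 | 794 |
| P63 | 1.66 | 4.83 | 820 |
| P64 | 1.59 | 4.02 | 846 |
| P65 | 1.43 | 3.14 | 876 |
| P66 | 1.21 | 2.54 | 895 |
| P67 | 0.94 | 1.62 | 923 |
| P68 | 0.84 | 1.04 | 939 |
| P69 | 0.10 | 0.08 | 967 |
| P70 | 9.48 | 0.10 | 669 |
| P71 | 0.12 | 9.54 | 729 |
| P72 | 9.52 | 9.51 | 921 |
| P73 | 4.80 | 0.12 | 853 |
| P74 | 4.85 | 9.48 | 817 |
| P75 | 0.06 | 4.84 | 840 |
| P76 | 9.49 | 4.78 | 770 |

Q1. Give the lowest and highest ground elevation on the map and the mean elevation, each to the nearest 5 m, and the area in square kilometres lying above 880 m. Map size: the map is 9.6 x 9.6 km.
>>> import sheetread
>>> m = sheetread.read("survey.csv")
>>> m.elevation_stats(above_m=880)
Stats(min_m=665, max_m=970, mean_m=810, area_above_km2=13.6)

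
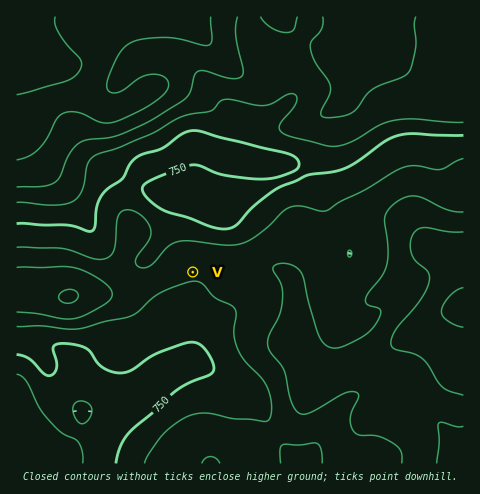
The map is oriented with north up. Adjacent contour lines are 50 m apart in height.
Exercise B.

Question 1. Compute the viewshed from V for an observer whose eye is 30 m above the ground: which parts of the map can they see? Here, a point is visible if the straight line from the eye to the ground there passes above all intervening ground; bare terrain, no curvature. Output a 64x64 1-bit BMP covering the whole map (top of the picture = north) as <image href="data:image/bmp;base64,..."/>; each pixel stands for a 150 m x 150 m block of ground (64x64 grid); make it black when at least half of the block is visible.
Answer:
<image width="64" height="64" href="data:image/bmp;base64,Qk0+AgAAAAAAAD4AAAAoAAAAQAAAAEAAAAABAAEAAAAAAAACAAATCwAAEwsAAAIAAAAAAAAA////AAAAAAAAP///8AAAAAAf///4AAAAAH////gAAAAA////+AAAAAB////8AAAAAB////4AAAAAD////wAAAAAH////AAAAAAP///8AAAAEAf///4AAAAQAf///wAAABAAP/8fAAAAEAAP/h+AAAAAAAf8HwAAAAACAf4AAAAAAAcA/+AAwAAADwB/8ABwAAAPwH/4ADwAAAP4f/wAHgAAA/7//AAfAAAD///8AA/4Acf///wAB/gB/////AAD+AP////8AAP8A/////wAAfwD/////AAB/AP////4AAP8A/////gAB/wH/9//8AAH+A+Pj//gAA+ADgfDgcAAD4AMB+AA+AAPAAAD4AB+AB8AAAPgAH4APwAAAeAAfAD+AAABwAB8Af4AAAAAADgB/AAAAIAAMAD8AAABgAAQAHgAAAPAABgAOAAAA/AP/AAIAAAD////AAAAAAH///8AAAAAAD//AAAAAAAAD/AAAAAAAAAHgAAAAAAAAAAAAAAAAAAAAAAAAAAAAAAAAAAAAAAAAAAAAAAAAAAAAAAAAAAAAAAAAAAAAAAAAAAAAAAAAAAAAAAAAAAAAAAAAAAAAAAAAAAAAAAAAAAAAAAAAADgAAAAAAAAAPwAAAAAAAAA/AAAAAAAAAH8AAAAAAAAAfwAAAAAAAAB/AAAAAAAAAH8AAAAAAAAAfw=="/>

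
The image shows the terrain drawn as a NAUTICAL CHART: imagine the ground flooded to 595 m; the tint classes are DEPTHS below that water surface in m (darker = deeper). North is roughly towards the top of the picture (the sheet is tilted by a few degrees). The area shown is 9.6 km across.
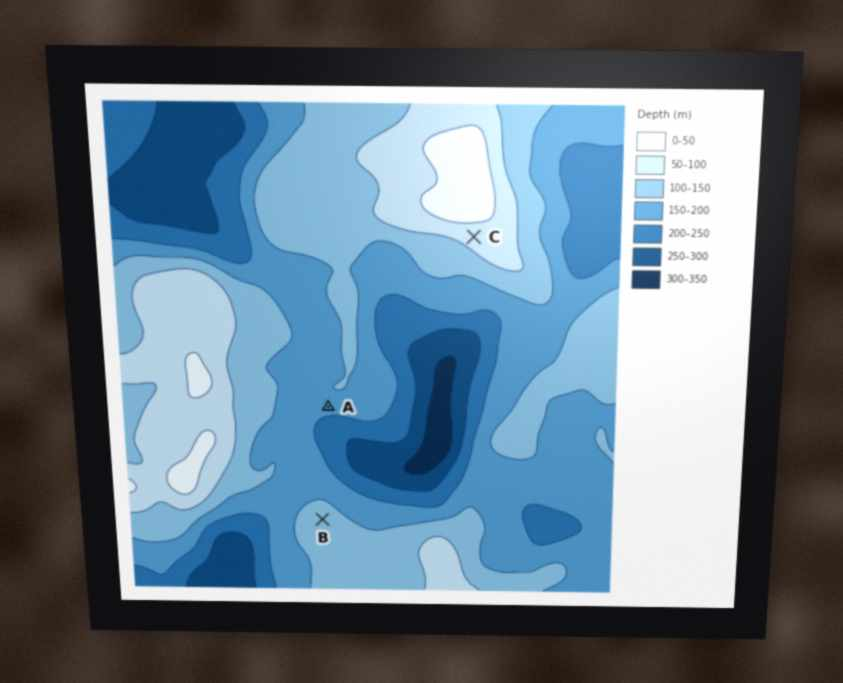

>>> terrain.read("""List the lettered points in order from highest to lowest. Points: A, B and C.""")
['C', 'B', 'A']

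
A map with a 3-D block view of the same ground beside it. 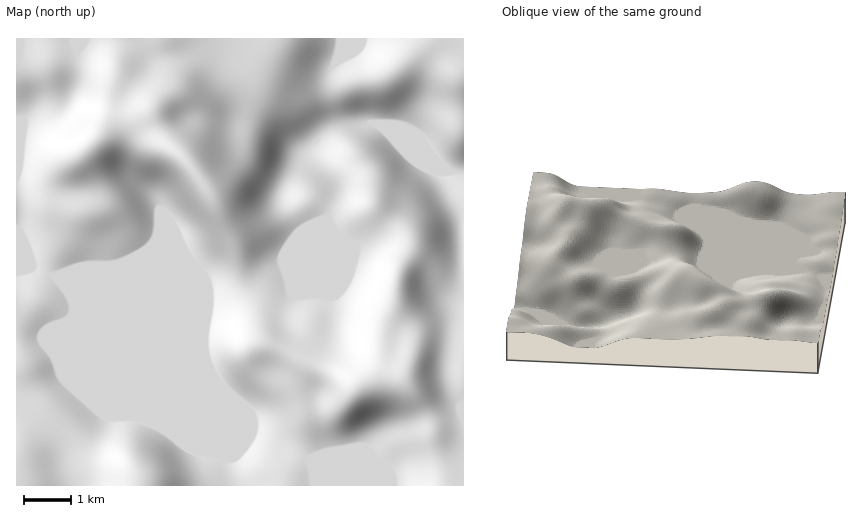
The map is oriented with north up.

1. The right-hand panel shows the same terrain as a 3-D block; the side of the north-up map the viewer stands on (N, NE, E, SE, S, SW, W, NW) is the N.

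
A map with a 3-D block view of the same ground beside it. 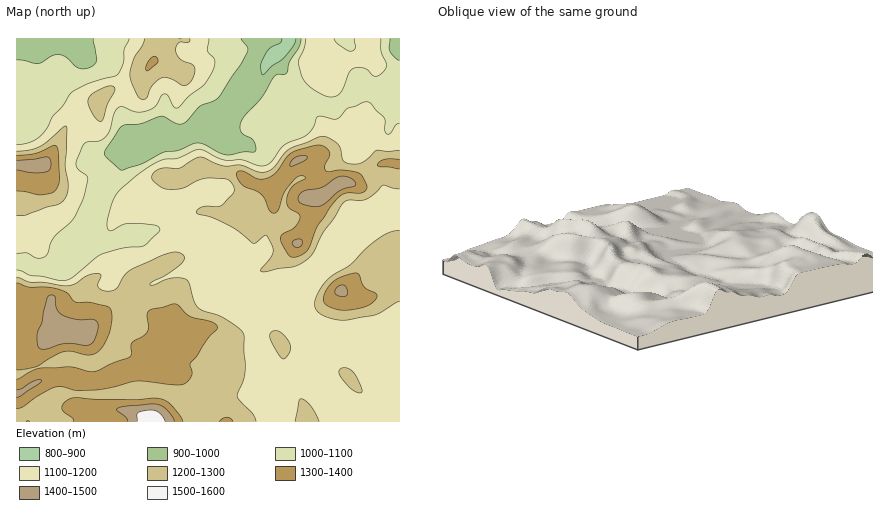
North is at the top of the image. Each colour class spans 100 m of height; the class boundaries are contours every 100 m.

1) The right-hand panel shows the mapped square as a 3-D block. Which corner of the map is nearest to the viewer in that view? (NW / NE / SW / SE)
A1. NW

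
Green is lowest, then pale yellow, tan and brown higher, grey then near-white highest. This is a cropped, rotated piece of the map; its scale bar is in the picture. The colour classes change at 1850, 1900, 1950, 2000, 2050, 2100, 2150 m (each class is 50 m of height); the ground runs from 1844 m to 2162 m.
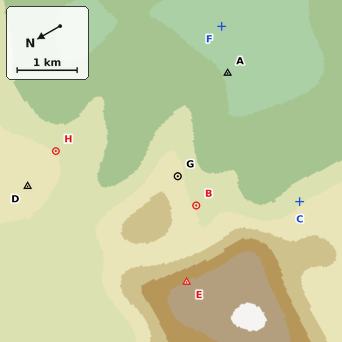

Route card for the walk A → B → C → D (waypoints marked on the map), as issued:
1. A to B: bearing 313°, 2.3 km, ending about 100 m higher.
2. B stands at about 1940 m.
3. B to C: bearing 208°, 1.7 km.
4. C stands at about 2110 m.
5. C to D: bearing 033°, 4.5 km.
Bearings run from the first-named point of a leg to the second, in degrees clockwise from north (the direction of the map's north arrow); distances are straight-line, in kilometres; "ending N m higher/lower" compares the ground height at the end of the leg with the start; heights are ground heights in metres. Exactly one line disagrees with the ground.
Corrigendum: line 4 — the height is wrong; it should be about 1940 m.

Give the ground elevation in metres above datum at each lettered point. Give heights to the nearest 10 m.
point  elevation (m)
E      2100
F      1840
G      1970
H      1950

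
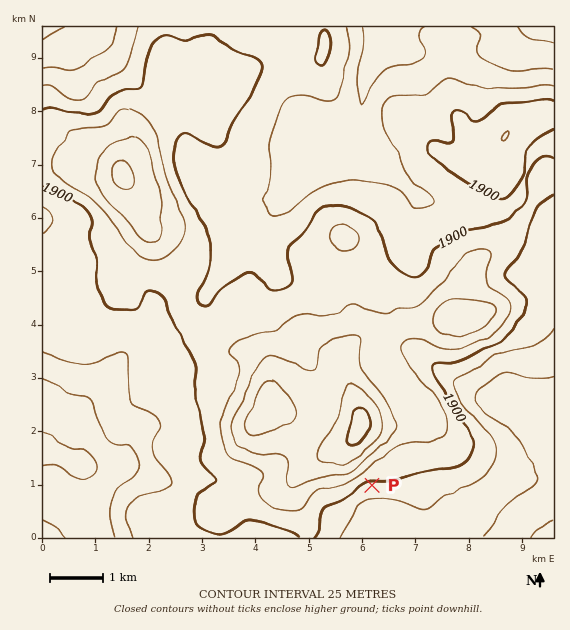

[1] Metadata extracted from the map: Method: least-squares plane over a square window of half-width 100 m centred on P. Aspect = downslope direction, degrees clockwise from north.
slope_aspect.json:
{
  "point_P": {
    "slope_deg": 5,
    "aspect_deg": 174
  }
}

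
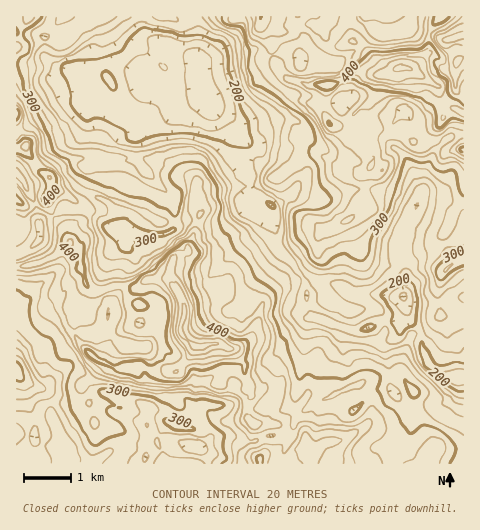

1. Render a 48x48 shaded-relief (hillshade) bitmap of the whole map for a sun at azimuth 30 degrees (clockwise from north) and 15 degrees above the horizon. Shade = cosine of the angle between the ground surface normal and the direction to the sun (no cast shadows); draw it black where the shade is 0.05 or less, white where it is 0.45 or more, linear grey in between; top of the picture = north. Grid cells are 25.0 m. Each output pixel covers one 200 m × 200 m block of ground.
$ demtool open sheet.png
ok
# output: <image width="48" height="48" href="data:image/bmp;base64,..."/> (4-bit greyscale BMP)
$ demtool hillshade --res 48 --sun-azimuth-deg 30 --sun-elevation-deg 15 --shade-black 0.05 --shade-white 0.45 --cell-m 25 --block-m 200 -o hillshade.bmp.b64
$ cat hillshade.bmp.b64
<image width="48" height="48" href="data:image/bmp;base64,Qk32BAAAAAAAAHYAAAAoAAAAMAAAADAAAAABAAQAAAAAAIAEAAATCwAAEwsAABAAAAAAAAAAAAAAABEREQAiIiIAMzMzAERERABVVVUAZmZmAHd3dwCIiIgAmZmZAKqqqgC7u7sAzMzMAN3d3QDu7u4A////AJmpl2VWmXd4q8ynVWnKh2iHiZmYmYiYiZmYh2VWd4h4q7l2V4q7mHiHiIiImYiJmoiIh1RWZ4iIhlRVZ3eZiImomYeIiZmbuniIhkRniKmGVFZlVDR3iKu7zKiImZm8uoiIdEaJmZhmeJhmZUiYqby8zLmZqYm7qpmHVFeZmJh3eId4hnqpqqqZqZqruYqpq6mYZWeZmIU0V2VUM1eImpiIh3mrqHmazbqYZWiXVCABIiIQE1iJmpiYiHeahnmt7qdVVndSAAAQACM0ZmmpqpmpmYiZZqzv7FM1VnUQETVTNVRXdnq6u6qpqqqpic/8lxJFVlAVeaqYmVI0RIqquqmZqqu7q9+mVRNWZRCLvNypliIzNZqZqqmZqqzMvNtlVSRmZCjbqphmUTeHnMqZq6mbu8zLvLhWZ0VmU2uphUVWMZ3e/9qrvLu8y7upu6ZFZ2ZlRHd5dWdmRb3//bq9zMvMmIiJqpVFd2ZVRWeJdnZ3VqzduZq8zKqGVWZ5qYVXiGZlVniIZWaHRry6iIqruYdVaIiKumVomWZmZ3d2RXh1Ju25iImrqYdnmZmrqFRniWZnd2WIZ4ZTK+y5iZrMqYZpmHeIdTRVdzRWdljLqql1fcupmau7qoVnZUVmVEREVkNFZWrLvMuom6qpqru7u2M0REV3ZURGZol2RHq7u7uqmZiZq7u7tzI1VFeIh2Vohpu4VHq6q5mrypqqq7u7gyJWVWiamGZ4qXmnVpu7qZmqy83LqrvKYiRmZniZmHZnmoiFabzMqYd3m8zLu8y5U0Z2ZniIiHd3iZh0e7zJdlVWiImqzeyoU2eYdmd3iId4iGdEiqqXZVaKl2iazsqYRZq6mHd4iIh3h3g0iJqod4q7p1ir3JiWSKupmIiZmIh3h9pWeLypqqqqhWi8yYdRSJh3Z4mpmIdmdddWnNu7upq5ZGm8yYYhVndlVmd3iHVVZYNJ7tzLqbymVnre25ZGdmZUVVVWiHQ0VSN+/suqqrlmeK3uyoaIh2VVZ3d5mWM0RBXP/bmZqqiJmr3tuYiIiHVXd3icuDNEMVnu7Lu7vMu7zN78qZl3d3d2ZmerlCRVU73ty7u7zMvM3e7bqZdmZ3dTRniYZGhWiL7tu7urupmqvMzKmHZmd4YRV4iId5dUVq7szLuqqYiZqruqmGZmZ2IFqXiZmZZEQ+7d3LmZmImZmZmZhlVVQxBKuYd4iGRGVf7dupiIiJmZmZmXZDMyEiR5mId3ZBJGm+3cqYiHeamYiJmGUyEiNERWZmVUEANHzNy7qYh3iqmHiJl2UhE0NGeJhCIRASRr27qpmYh4mpd3iZh2QiNUaszNp0NERFjPypmpd3d4mHd4mZh2QzVmrLmqmIiZmazbq4mWRFZnd3eJmYdlQ0VoqYd2Voq97u28uZqFVVZmZ3iJhlVEMzNXh2ZVVnvv/+3PybqHiHZWZ3d1QzMyEQFGZmVXd5zczMrLmZdniIZmZ2VCI1QgABJXeHV4ibqXeId0RmRomYdlZmQiRWUgADRomXeIiqh2Z2VSNg=="/>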